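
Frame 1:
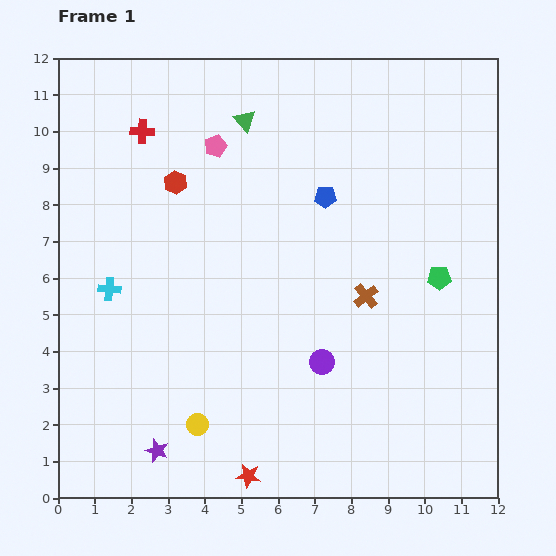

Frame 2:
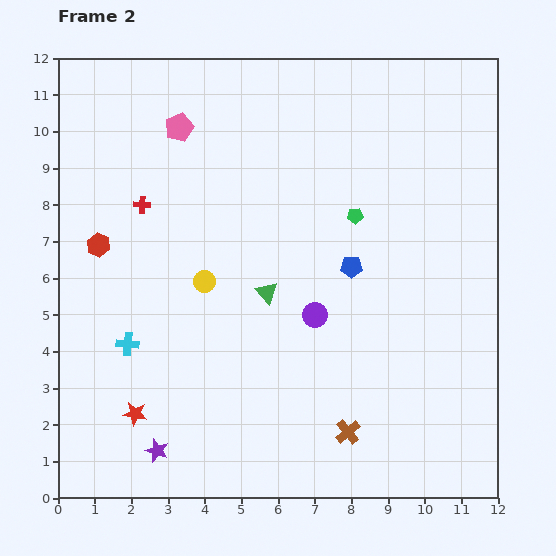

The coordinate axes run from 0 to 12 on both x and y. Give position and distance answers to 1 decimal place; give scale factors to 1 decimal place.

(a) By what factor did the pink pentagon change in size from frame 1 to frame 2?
1.3×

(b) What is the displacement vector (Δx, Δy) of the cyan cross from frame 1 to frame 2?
(0.5, -1.5)

The cyan cross was at (1.4, 5.7) in frame 1 and (1.9, 4.2) in frame 2.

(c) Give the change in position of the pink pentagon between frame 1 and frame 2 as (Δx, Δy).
(-1.0, 0.5)

The pink pentagon was at (4.3, 9.6) in frame 1 and (3.3, 10.1) in frame 2.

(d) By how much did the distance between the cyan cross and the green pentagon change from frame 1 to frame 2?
-1.9

Distance in frame 1: 9.0. Distance in frame 2: 7.1.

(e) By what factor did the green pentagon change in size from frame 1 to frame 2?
0.6×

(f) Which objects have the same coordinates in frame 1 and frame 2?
the purple star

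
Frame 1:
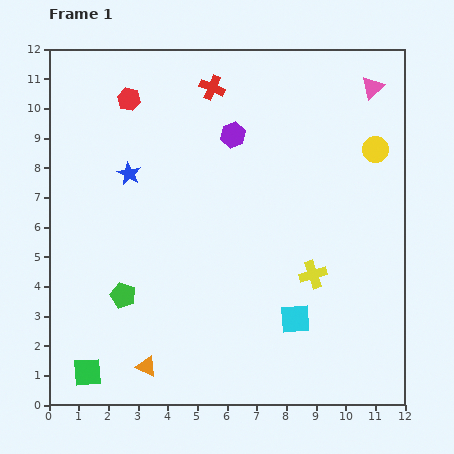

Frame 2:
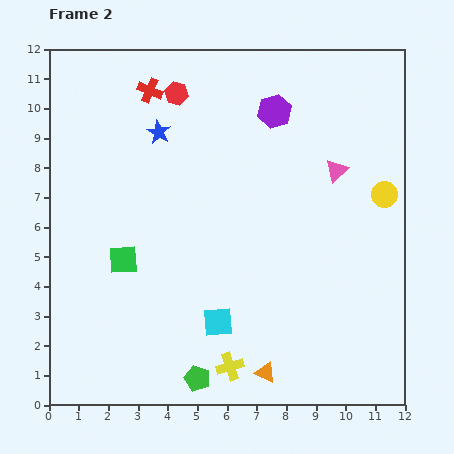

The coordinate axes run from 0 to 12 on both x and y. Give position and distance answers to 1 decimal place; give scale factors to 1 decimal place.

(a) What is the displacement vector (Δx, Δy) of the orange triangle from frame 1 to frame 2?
(4.0, -0.2)

The orange triangle was at (3.3, 1.3) in frame 1 and (7.3, 1.1) in frame 2.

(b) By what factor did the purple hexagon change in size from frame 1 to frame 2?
1.3×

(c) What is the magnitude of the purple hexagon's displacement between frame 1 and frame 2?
1.6

The purple hexagon moved from (6.2, 9.1) to (7.6, 9.9), a distance of √(1.4² + 0.8²) ≈ 1.6.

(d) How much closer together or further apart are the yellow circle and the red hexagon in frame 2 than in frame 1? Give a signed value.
-0.7

Distance in frame 1: 8.5. Distance in frame 2: 7.8.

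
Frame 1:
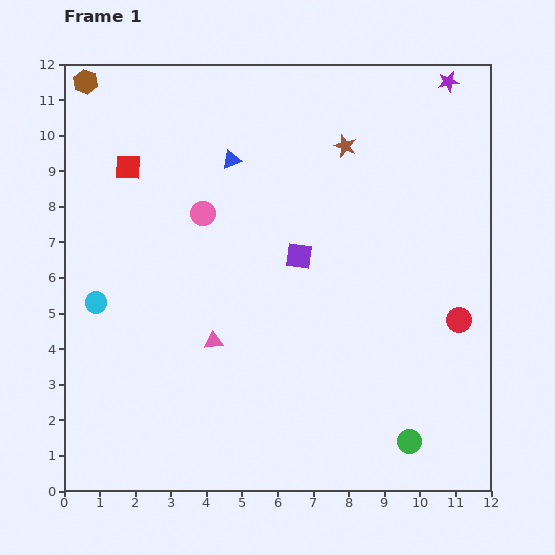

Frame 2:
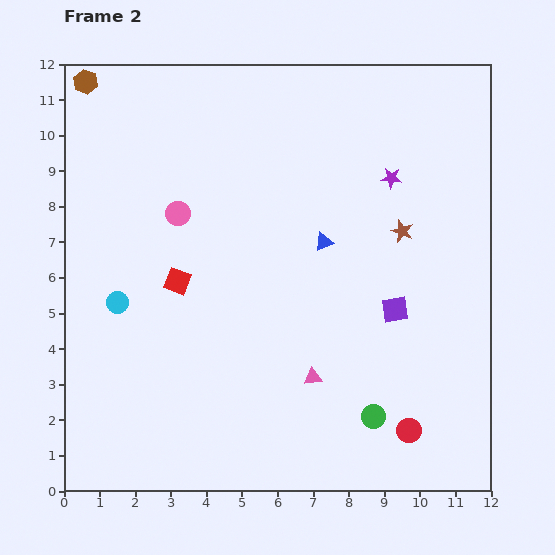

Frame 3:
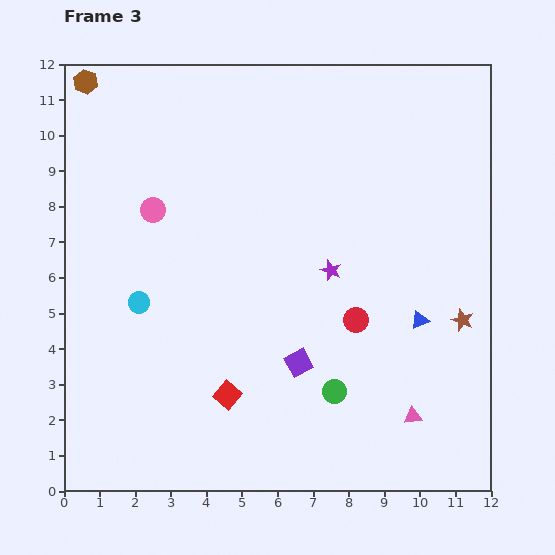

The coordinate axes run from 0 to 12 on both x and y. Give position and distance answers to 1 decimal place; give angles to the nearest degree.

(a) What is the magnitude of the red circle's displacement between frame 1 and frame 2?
3.4

The red circle moved from (11.1, 4.8) to (9.7, 1.7), a distance of √(1.4² + 3.1²) ≈ 3.4.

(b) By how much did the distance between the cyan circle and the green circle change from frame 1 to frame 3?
-3.6

Distance in frame 1: 9.6. Distance in frame 3: 6.0.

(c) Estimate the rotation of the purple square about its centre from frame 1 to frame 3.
37° counter-clockwise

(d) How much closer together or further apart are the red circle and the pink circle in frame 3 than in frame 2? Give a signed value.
-2.4

Distance in frame 2: 8.9. Distance in frame 3: 6.5.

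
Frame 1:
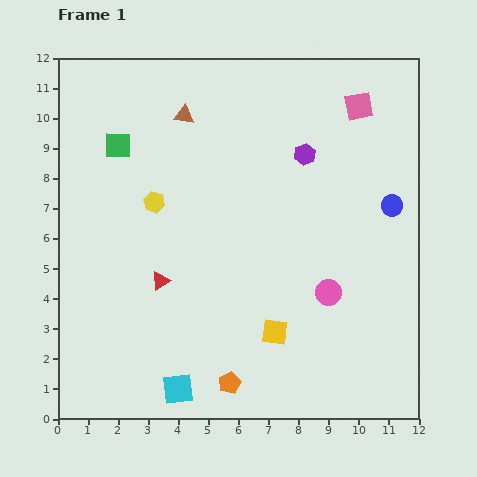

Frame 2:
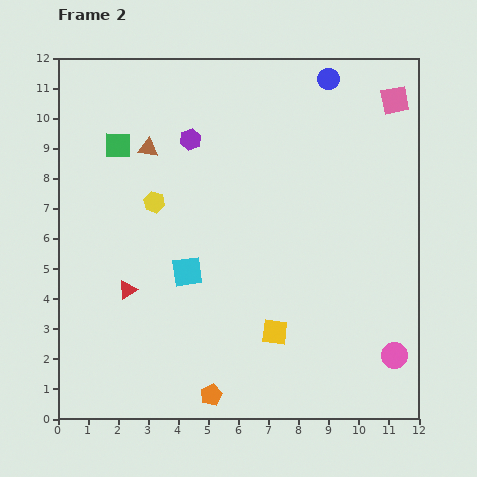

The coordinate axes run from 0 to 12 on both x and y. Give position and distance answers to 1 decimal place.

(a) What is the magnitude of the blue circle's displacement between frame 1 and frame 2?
4.7

The blue circle moved from (11.1, 7.1) to (9.0, 11.3), a distance of √(2.1² + 4.2²) ≈ 4.7.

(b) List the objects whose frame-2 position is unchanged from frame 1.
the yellow hexagon, the yellow square, the green square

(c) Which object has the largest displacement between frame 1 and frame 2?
the blue circle

(moved 4.7; next 3.9)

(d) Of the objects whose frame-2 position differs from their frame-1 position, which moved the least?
the orange pentagon

(moved 0.7)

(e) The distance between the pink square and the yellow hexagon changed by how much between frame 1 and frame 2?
+1.2

Distance in frame 1: 7.5. Distance in frame 2: 8.7.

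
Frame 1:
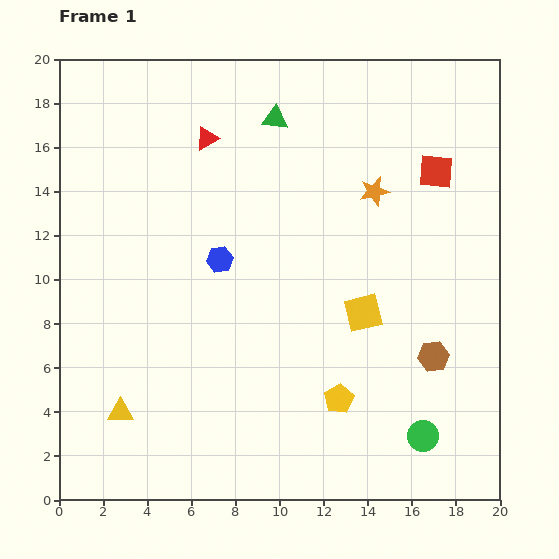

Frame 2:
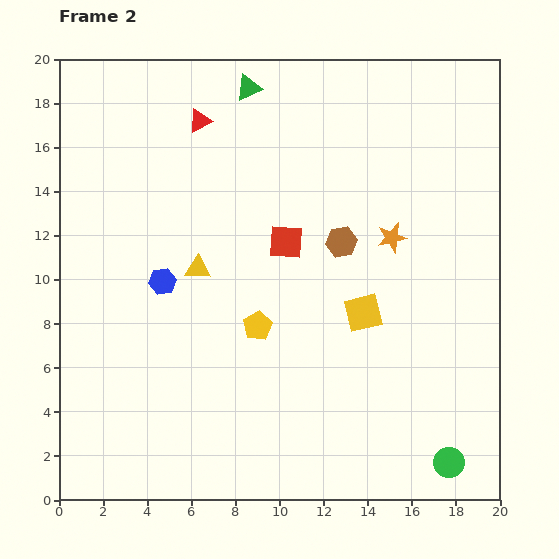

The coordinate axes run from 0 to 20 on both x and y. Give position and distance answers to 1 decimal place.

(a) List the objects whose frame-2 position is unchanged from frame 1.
the yellow square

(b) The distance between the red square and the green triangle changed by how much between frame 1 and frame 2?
-0.5

Distance in frame 1: 7.7. Distance in frame 2: 7.2.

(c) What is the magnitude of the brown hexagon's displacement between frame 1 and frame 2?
6.7

The brown hexagon moved from (17.0, 6.5) to (12.8, 11.7), a distance of √(4.2² + 5.2²) ≈ 6.7.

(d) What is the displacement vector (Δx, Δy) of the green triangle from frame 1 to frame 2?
(-1.2, 1.4)

The green triangle was at (9.8, 17.3) in frame 1 and (8.6, 18.7) in frame 2.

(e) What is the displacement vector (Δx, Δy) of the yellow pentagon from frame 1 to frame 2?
(-3.7, 3.3)

The yellow pentagon was at (12.7, 4.6) in frame 1 and (9.0, 7.9) in frame 2.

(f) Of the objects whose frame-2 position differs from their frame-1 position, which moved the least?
the red triangle

(moved 0.9)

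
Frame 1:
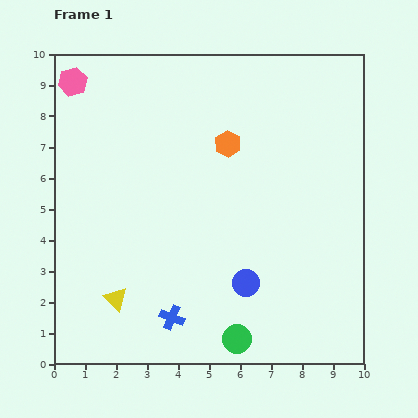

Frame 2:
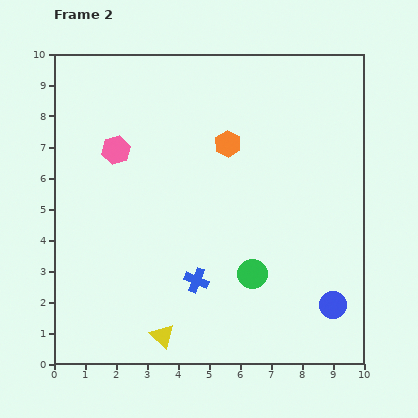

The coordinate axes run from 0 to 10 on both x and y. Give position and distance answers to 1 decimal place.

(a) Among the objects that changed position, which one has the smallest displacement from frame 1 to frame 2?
the blue cross

(moved 1.4)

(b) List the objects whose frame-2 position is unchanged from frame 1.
the orange hexagon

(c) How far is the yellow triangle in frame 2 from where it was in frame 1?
1.9

The yellow triangle moved from (2.0, 2.1) to (3.5, 0.9), a distance of √(1.5² + 1.2²) ≈ 1.9.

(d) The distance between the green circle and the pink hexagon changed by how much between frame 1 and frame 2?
-3.9

Distance in frame 1: 9.8. Distance in frame 2: 5.9.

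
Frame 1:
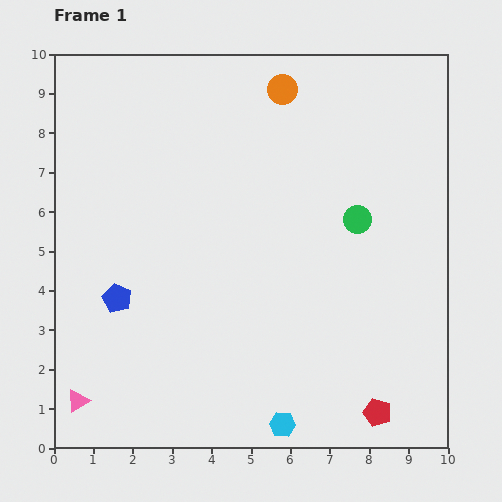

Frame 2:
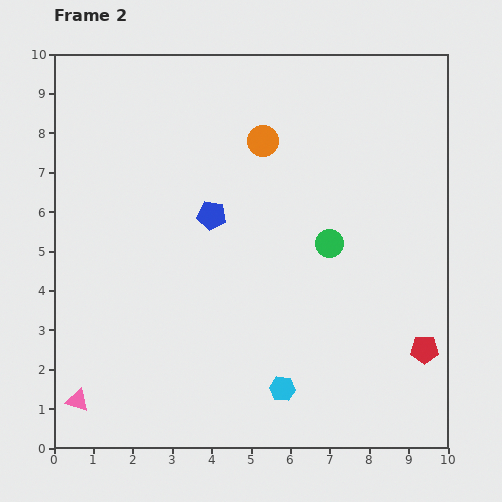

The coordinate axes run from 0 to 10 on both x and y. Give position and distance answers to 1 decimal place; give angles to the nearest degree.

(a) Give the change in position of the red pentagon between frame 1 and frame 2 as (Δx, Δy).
(1.2, 1.6)

The red pentagon was at (8.2, 0.9) in frame 1 and (9.4, 2.5) in frame 2.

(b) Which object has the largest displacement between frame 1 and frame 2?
the blue pentagon

(moved 3.2; next 2.0)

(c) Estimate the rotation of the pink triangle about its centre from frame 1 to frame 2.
47° clockwise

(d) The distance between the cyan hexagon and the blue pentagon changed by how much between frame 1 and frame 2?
-0.5

Distance in frame 1: 5.3. Distance in frame 2: 4.8.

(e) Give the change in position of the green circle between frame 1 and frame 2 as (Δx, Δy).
(-0.7, -0.6)

The green circle was at (7.7, 5.8) in frame 1 and (7.0, 5.2) in frame 2.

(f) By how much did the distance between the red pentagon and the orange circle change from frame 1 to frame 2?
-1.8

Distance in frame 1: 8.5. Distance in frame 2: 6.7.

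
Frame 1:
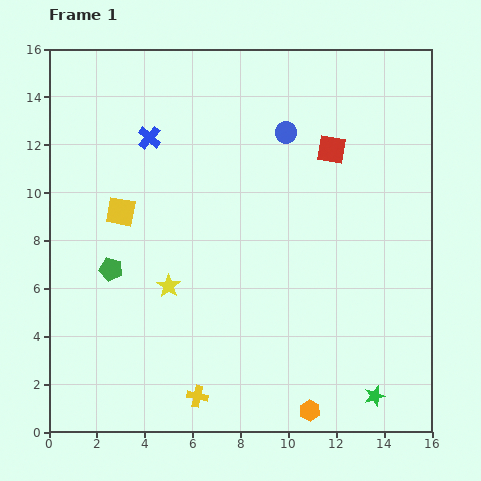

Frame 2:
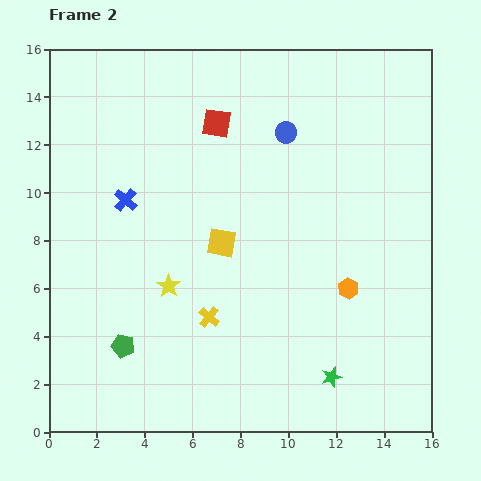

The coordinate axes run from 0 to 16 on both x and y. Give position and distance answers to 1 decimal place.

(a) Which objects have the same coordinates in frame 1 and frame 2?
the yellow star, the blue circle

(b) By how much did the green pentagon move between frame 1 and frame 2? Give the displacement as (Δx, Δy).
(0.5, -3.2)

The green pentagon was at (2.6, 6.8) in frame 1 and (3.1, 3.6) in frame 2.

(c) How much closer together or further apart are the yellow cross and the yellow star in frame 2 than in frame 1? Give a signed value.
-2.7

Distance in frame 1: 4.8. Distance in frame 2: 2.1.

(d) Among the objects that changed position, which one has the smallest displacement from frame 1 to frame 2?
the green star

(moved 2.0)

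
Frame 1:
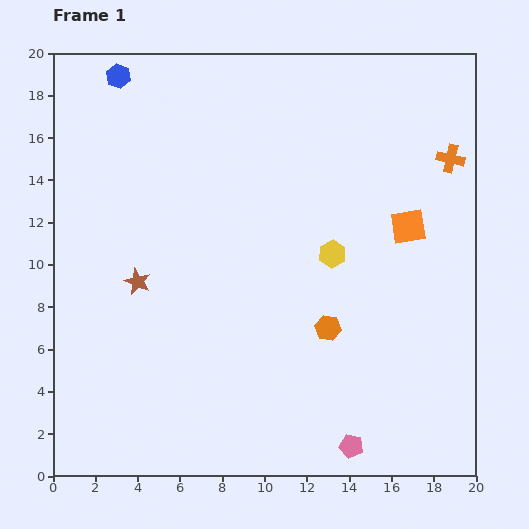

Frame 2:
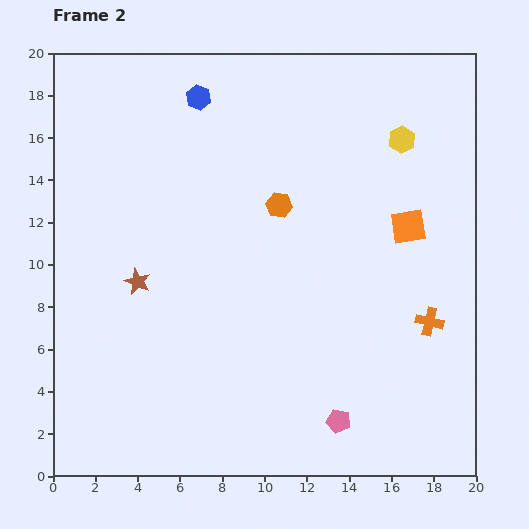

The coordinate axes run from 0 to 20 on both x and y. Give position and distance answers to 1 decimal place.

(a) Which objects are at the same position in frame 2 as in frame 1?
the orange square, the brown star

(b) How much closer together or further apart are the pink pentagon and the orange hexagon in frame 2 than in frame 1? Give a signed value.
+4.9

Distance in frame 1: 5.7. Distance in frame 2: 10.6.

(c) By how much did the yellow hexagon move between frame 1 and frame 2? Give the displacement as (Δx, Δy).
(3.3, 5.4)

The yellow hexagon was at (13.2, 10.5) in frame 1 and (16.5, 15.9) in frame 2.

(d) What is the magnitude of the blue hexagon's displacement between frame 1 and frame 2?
3.9

The blue hexagon moved from (3.1, 18.9) to (6.9, 17.9), a distance of √(3.8² + 1.0²) ≈ 3.9.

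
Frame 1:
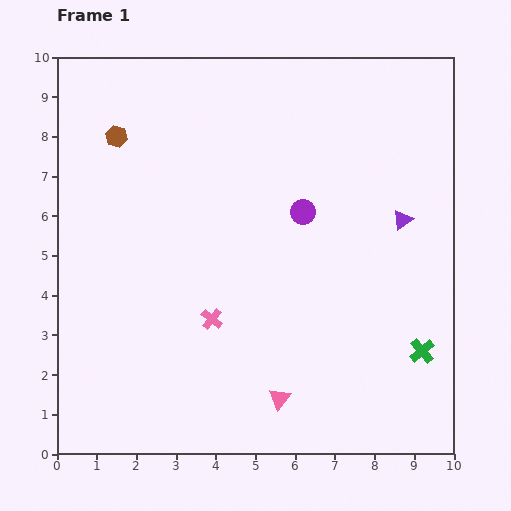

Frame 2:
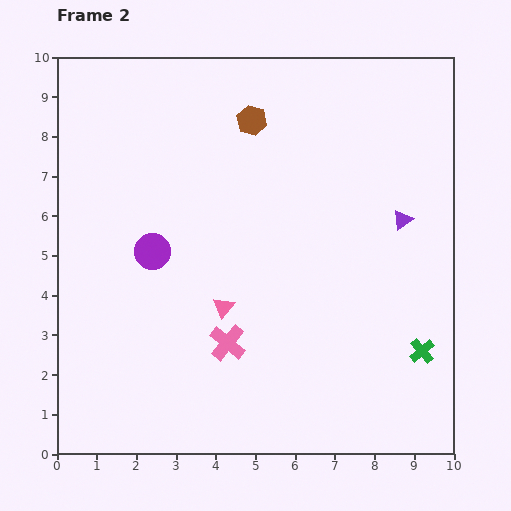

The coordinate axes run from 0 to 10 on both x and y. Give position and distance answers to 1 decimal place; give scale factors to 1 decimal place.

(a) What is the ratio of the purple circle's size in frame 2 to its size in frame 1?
1.5×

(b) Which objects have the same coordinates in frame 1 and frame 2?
the purple triangle, the green cross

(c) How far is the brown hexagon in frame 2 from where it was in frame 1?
3.4

The brown hexagon moved from (1.5, 8.0) to (4.9, 8.4), a distance of √(3.4² + 0.4²) ≈ 3.4.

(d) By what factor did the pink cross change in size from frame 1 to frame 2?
1.7×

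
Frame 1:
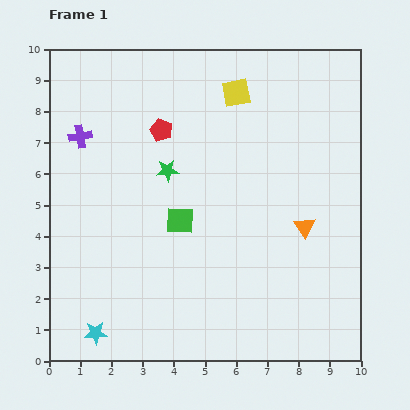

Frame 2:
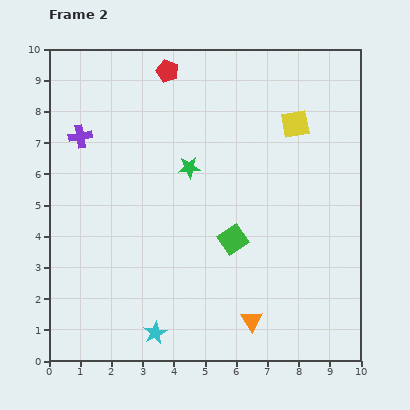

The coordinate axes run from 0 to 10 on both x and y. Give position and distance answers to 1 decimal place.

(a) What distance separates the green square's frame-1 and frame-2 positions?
1.8

The green square moved from (4.2, 4.5) to (5.9, 3.9), a distance of √(1.7² + 0.6²) ≈ 1.8.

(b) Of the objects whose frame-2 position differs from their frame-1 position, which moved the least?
the green star

(moved 0.7)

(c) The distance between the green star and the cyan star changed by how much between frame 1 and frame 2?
-0.3

Distance in frame 1: 5.7. Distance in frame 2: 5.4.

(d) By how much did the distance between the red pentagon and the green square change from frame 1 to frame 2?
+2.8

Distance in frame 1: 3.0. Distance in frame 2: 5.8.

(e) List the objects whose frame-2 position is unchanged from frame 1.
the purple cross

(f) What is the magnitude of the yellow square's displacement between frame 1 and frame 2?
2.1

The yellow square moved from (6.0, 8.6) to (7.9, 7.6), a distance of √(1.9² + 1.0²) ≈ 2.1.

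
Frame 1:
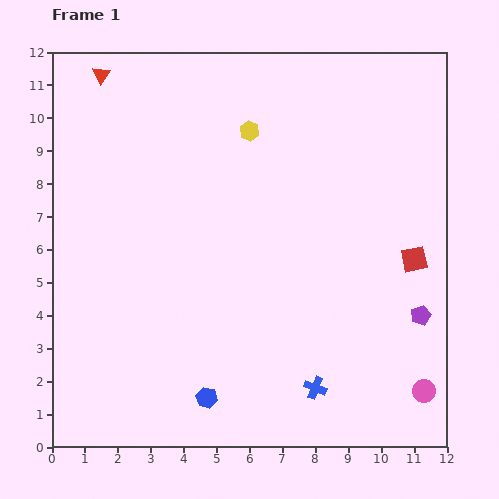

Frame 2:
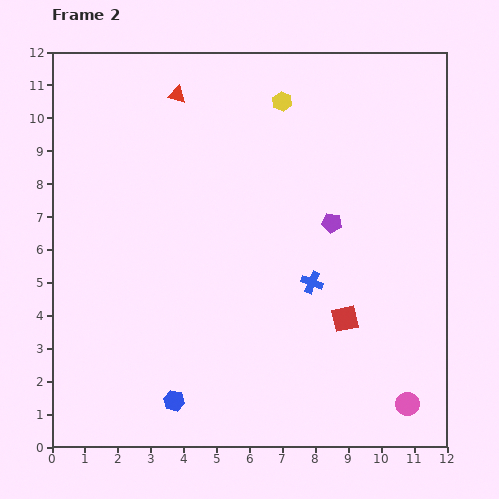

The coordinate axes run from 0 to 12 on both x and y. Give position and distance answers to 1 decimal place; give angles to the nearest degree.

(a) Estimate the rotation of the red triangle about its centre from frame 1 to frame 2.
52° counter-clockwise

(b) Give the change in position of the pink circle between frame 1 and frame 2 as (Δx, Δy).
(-0.5, -0.4)

The pink circle was at (11.3, 1.7) in frame 1 and (10.8, 1.3) in frame 2.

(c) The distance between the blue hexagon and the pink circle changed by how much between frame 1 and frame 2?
+0.5

Distance in frame 1: 6.6. Distance in frame 2: 7.1.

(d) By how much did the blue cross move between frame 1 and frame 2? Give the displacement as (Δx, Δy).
(-0.1, 3.2)

The blue cross was at (8.0, 1.8) in frame 1 and (7.9, 5.0) in frame 2.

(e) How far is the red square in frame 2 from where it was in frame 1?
2.8

The red square moved from (11.0, 5.7) to (8.9, 3.9), a distance of √(2.1² + 1.8²) ≈ 2.8.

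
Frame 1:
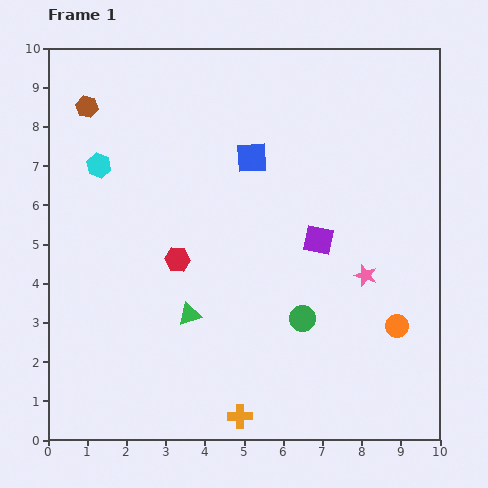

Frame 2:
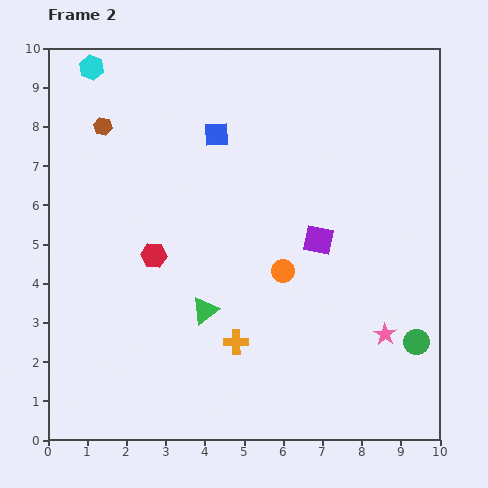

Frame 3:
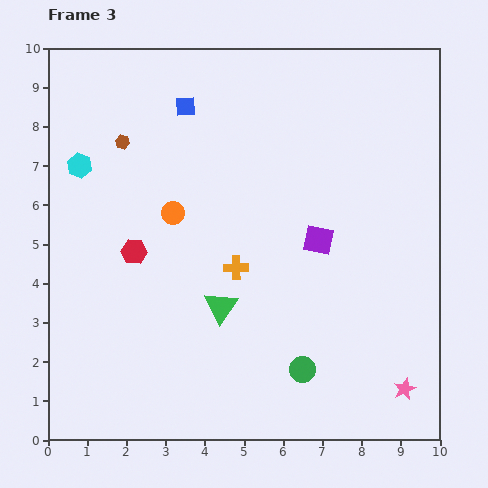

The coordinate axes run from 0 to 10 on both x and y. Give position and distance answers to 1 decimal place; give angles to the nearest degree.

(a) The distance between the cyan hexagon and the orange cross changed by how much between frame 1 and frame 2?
+0.6

Distance in frame 1: 7.3. Distance in frame 2: 7.9.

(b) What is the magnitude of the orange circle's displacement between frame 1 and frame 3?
6.4

The orange circle moved from (8.9, 2.9) to (3.2, 5.8), a distance of √(5.7² + 2.9²) ≈ 6.4.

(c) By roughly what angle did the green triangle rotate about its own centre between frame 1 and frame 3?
38° counter-clockwise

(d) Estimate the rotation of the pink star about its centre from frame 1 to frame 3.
30° clockwise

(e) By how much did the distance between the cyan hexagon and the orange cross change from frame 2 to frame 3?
-3.1

Distance in frame 2: 7.9. Distance in frame 3: 4.8.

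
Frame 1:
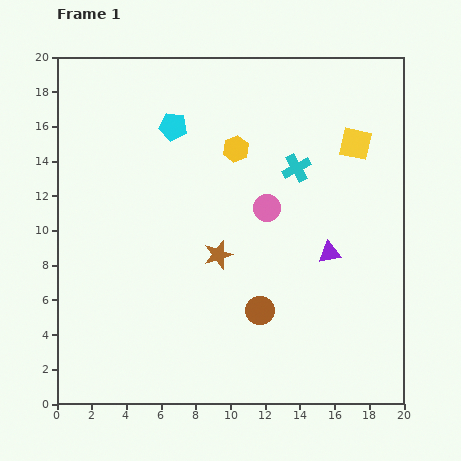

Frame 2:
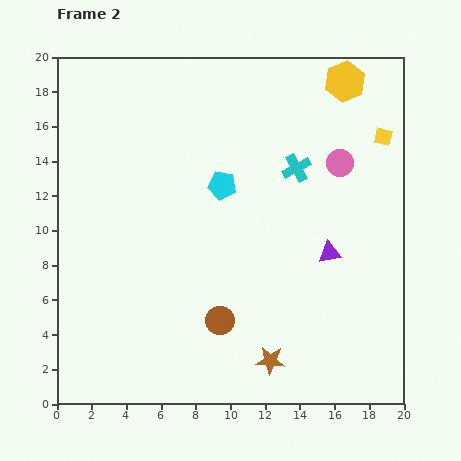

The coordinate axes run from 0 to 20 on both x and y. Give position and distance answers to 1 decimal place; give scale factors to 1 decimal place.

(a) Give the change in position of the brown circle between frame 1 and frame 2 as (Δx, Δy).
(-2.3, -0.6)

The brown circle was at (11.7, 5.4) in frame 1 and (9.4, 4.8) in frame 2.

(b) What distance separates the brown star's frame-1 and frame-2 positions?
6.8

The brown star moved from (9.3, 8.6) to (12.3, 2.5), a distance of √(3.0² + 6.1²) ≈ 6.8.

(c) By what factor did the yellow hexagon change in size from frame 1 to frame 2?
1.6×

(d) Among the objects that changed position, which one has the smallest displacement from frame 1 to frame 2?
the yellow square

(moved 1.6)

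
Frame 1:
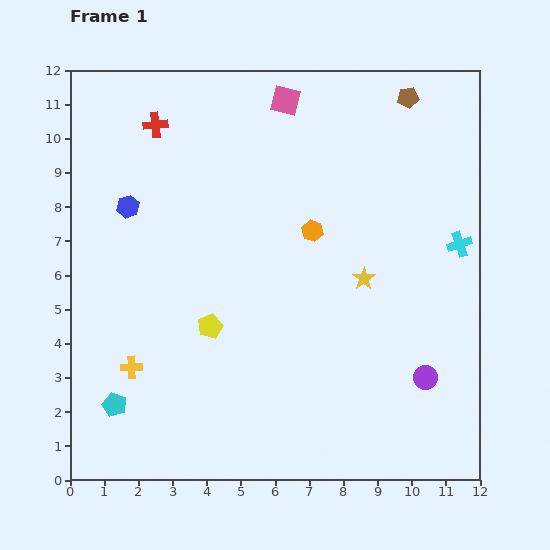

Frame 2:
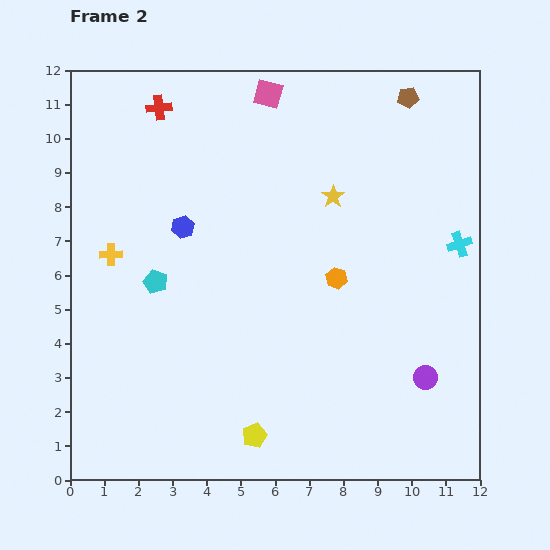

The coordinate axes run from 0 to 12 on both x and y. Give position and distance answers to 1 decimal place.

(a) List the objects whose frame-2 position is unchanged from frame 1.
the brown pentagon, the cyan cross, the purple circle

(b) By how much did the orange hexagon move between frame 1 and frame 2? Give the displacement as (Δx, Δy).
(0.7, -1.4)

The orange hexagon was at (7.1, 7.3) in frame 1 and (7.8, 5.9) in frame 2.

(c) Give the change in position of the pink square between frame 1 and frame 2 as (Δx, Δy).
(-0.5, 0.2)

The pink square was at (6.3, 11.1) in frame 1 and (5.8, 11.3) in frame 2.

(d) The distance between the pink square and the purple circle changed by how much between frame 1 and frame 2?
+0.4

Distance in frame 1: 9.1. Distance in frame 2: 9.5.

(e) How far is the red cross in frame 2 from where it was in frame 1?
0.5

The red cross moved from (2.5, 10.4) to (2.6, 10.9), a distance of √(0.1² + 0.5²) ≈ 0.5.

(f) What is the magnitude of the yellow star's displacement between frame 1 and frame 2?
2.6

The yellow star moved from (8.6, 5.9) to (7.7, 8.3), a distance of √(0.9² + 2.4²) ≈ 2.6.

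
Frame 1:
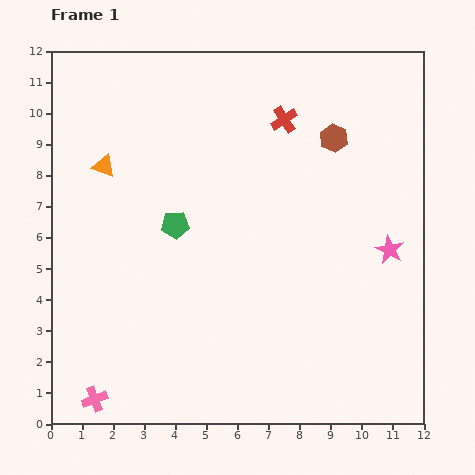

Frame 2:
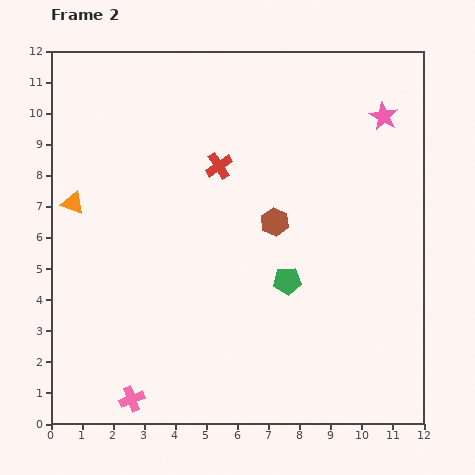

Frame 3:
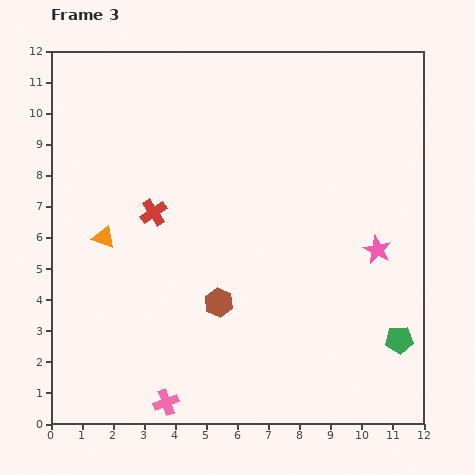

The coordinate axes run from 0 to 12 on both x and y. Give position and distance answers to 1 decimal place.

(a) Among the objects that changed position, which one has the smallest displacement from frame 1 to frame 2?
the pink cross

(moved 1.2)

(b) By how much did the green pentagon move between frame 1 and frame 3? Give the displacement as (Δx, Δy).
(7.2, -3.7)

The green pentagon was at (4.0, 6.4) in frame 1 and (11.2, 2.7) in frame 3.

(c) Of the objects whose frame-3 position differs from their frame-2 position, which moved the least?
the pink cross

(moved 1.1)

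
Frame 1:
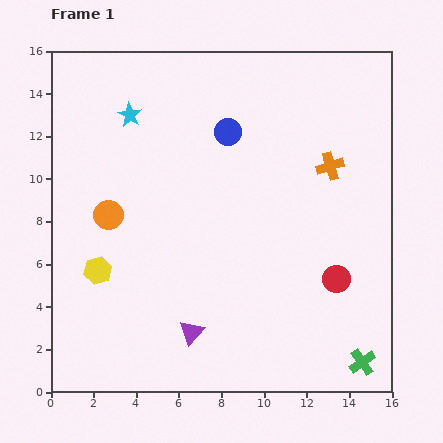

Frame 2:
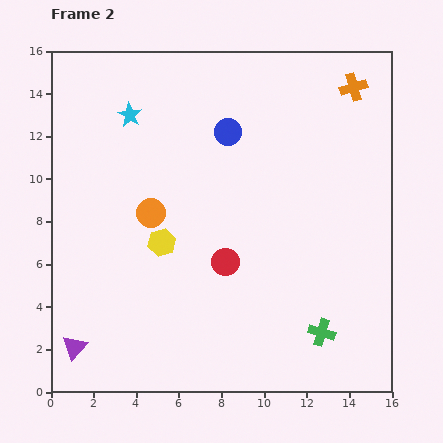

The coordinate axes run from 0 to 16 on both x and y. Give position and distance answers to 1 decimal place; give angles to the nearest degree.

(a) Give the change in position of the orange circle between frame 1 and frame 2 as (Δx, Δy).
(2.0, 0.1)

The orange circle was at (2.7, 8.3) in frame 1 and (4.7, 8.4) in frame 2.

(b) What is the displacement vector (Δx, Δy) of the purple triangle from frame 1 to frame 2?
(-5.5, -0.7)

The purple triangle was at (6.6, 2.8) in frame 1 and (1.1, 2.1) in frame 2.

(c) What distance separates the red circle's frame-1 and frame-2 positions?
5.3

The red circle moved from (13.4, 5.3) to (8.2, 6.1), a distance of √(5.2² + 0.8²) ≈ 5.3.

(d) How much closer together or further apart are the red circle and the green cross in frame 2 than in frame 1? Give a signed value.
+1.5

Distance in frame 1: 4.1. Distance in frame 2: 5.6.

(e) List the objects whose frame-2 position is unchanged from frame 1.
the cyan star, the blue circle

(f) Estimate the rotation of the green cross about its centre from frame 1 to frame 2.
39° counter-clockwise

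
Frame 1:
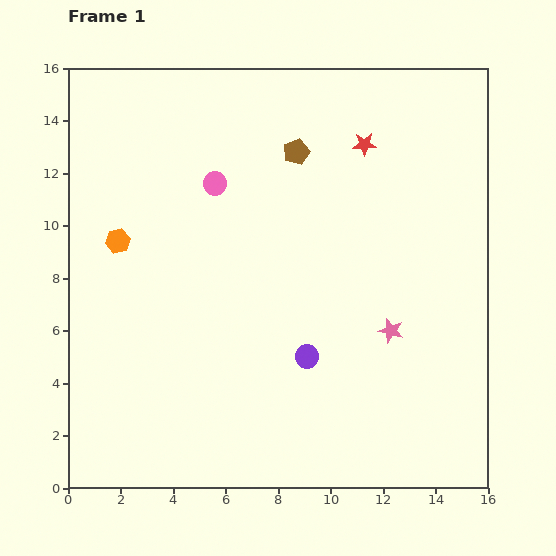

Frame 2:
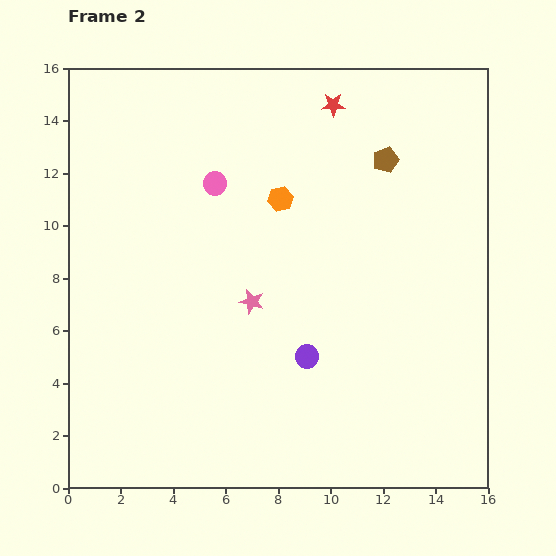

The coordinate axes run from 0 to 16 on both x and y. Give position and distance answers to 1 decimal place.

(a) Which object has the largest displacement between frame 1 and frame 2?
the orange hexagon

(moved 6.4; next 5.4)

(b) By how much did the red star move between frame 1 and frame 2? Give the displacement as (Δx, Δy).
(-1.2, 1.5)

The red star was at (11.3, 13.1) in frame 1 and (10.1, 14.6) in frame 2.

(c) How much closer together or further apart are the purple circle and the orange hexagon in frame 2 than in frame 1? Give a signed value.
-2.3

Distance in frame 1: 8.4. Distance in frame 2: 6.1.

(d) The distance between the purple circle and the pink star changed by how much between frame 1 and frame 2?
-0.4

Distance in frame 1: 3.4. Distance in frame 2: 3.0.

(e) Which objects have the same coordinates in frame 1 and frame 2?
the pink circle, the purple circle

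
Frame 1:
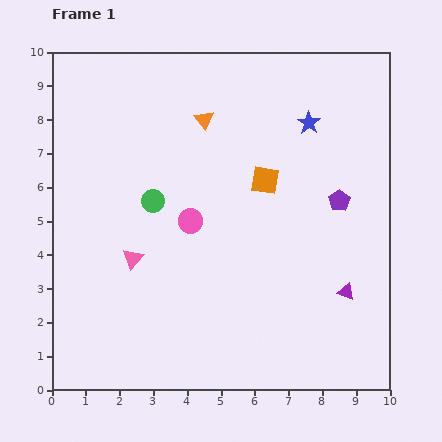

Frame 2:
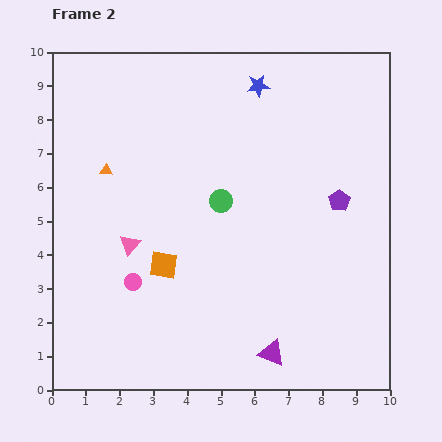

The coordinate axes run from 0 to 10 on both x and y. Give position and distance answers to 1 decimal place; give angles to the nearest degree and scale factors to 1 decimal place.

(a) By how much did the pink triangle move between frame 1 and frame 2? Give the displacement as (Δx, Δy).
(-0.1, 0.4)

The pink triangle was at (2.4, 3.9) in frame 1 and (2.3, 4.3) in frame 2.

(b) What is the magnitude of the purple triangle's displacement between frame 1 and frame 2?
2.8

The purple triangle moved from (8.7, 2.9) to (6.5, 1.1), a distance of √(2.2² + 1.8²) ≈ 2.8.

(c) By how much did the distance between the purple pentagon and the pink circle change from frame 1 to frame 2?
+2.2

Distance in frame 1: 4.4. Distance in frame 2: 6.6.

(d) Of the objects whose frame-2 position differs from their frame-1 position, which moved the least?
the pink triangle

(moved 0.4)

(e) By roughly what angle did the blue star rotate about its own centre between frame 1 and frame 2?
30° clockwise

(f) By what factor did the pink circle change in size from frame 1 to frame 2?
0.7×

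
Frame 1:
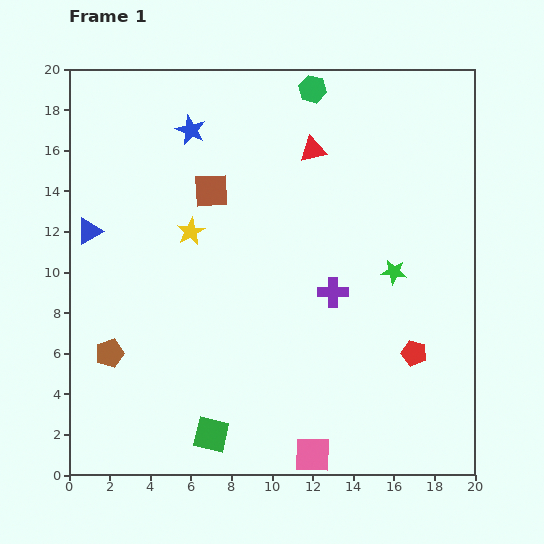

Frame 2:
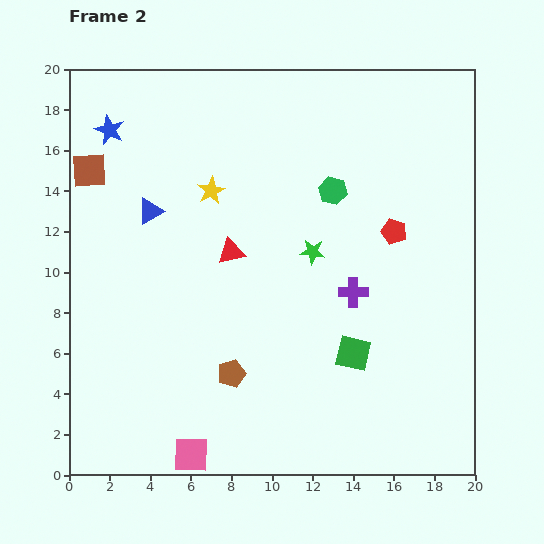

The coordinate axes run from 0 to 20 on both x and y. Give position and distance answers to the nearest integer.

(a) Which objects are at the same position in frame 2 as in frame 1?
none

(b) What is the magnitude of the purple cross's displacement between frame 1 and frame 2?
1

The purple cross moved from (13, 9) to (14, 9), a distance of √(1² + 0²) ≈ 1.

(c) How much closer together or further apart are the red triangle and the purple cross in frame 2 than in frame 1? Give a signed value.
-1

Distance in frame 1: 7. Distance in frame 2: 6.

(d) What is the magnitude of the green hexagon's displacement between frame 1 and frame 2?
5

The green hexagon moved from (12, 19) to (13, 14), a distance of √(1² + 5²) ≈ 5.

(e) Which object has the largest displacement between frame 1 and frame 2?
the green square

(moved 8; next 6)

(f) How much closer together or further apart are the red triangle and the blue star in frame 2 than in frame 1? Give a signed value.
+2

Distance in frame 1: 6. Distance in frame 2: 8.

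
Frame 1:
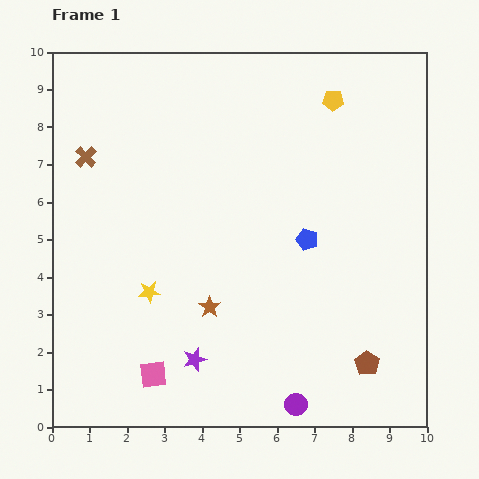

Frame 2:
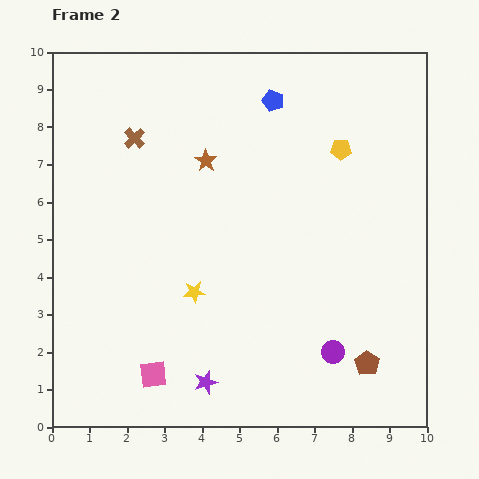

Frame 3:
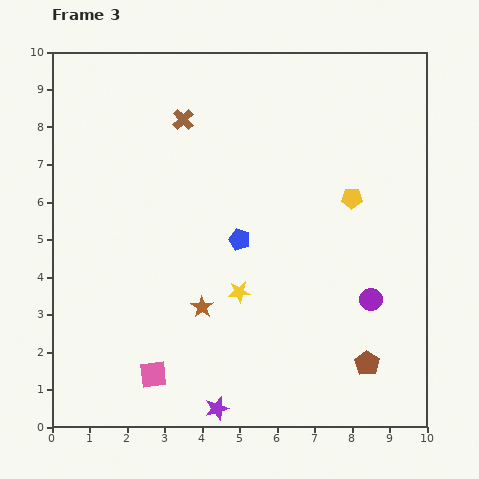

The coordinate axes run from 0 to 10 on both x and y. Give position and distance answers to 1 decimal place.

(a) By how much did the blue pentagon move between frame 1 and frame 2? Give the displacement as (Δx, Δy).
(-0.9, 3.7)

The blue pentagon was at (6.8, 5.0) in frame 1 and (5.9, 8.7) in frame 2.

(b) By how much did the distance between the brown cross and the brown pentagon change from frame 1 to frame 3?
-1.2

Distance in frame 1: 9.3. Distance in frame 3: 8.1.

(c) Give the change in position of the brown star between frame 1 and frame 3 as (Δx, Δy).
(-0.2, 0.0)

The brown star was at (4.2, 3.2) in frame 1 and (4.0, 3.2) in frame 3.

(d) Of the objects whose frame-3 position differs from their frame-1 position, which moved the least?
the brown star

(moved 0.2)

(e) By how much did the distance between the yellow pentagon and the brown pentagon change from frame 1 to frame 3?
-2.7

Distance in frame 1: 7.1. Distance in frame 3: 4.4.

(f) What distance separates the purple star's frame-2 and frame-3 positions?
0.8

The purple star moved from (4.1, 1.2) to (4.4, 0.5), a distance of √(0.3² + 0.7²) ≈ 0.8.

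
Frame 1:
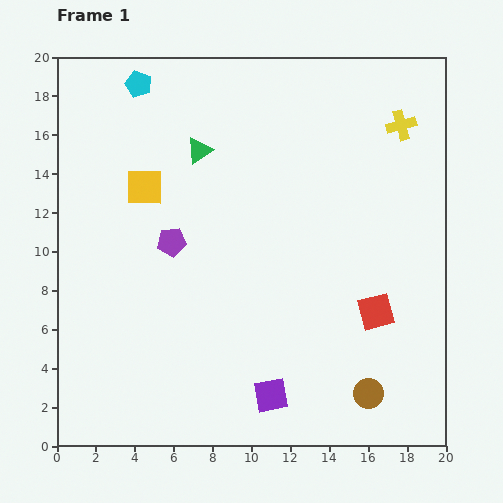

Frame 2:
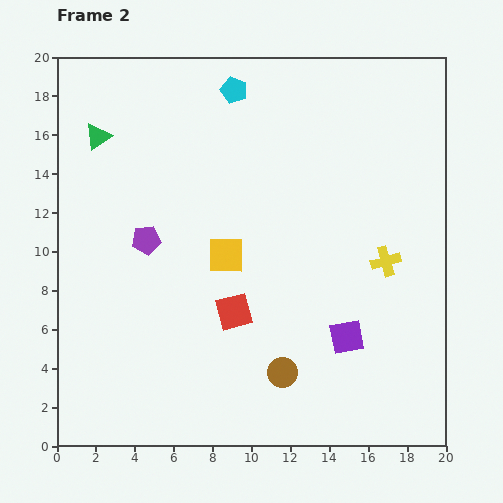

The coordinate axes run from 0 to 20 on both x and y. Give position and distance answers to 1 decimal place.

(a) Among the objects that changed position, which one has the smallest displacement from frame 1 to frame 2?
the purple pentagon

(moved 1.3)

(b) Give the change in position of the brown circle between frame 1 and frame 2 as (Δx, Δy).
(-4.4, 1.1)

The brown circle was at (16.0, 2.7) in frame 1 and (11.6, 3.8) in frame 2.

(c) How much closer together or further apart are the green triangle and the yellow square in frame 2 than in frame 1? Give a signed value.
+5.6

Distance in frame 1: 3.4. Distance in frame 2: 9.0.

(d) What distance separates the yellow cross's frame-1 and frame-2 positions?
7.0

The yellow cross moved from (17.7, 16.5) to (16.9, 9.5), a distance of √(0.8² + 7.0²) ≈ 7.0.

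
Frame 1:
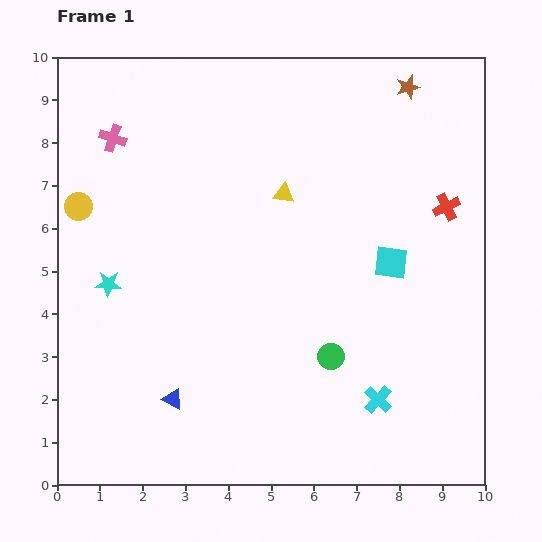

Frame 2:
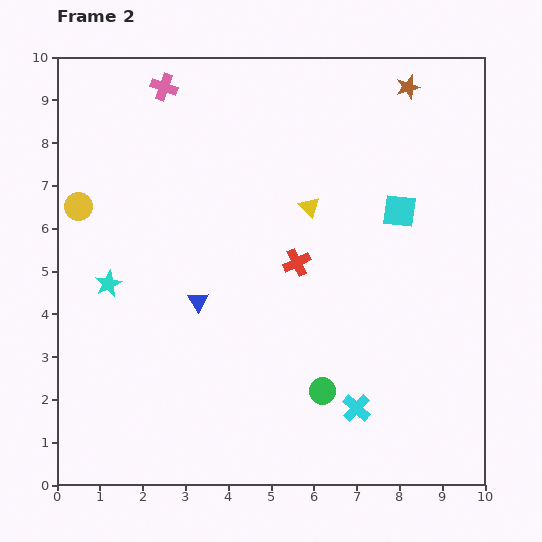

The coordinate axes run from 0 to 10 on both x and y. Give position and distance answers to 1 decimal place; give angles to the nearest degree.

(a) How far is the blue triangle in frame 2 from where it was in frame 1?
2.4

The blue triangle moved from (2.7, 2.0) to (3.3, 4.3), a distance of √(0.6² + 2.3²) ≈ 2.4.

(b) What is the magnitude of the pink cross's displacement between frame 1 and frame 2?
1.7

The pink cross moved from (1.3, 8.1) to (2.5, 9.3), a distance of √(1.2² + 1.2²) ≈ 1.7.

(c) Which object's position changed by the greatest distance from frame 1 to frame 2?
the red cross

(moved 3.7; next 2.4)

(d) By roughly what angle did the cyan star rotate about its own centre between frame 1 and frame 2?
29° counter-clockwise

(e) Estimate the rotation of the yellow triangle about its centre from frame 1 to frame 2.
38° clockwise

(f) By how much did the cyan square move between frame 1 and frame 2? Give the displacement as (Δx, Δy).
(0.2, 1.2)

The cyan square was at (7.8, 5.2) in frame 1 and (8.0, 6.4) in frame 2.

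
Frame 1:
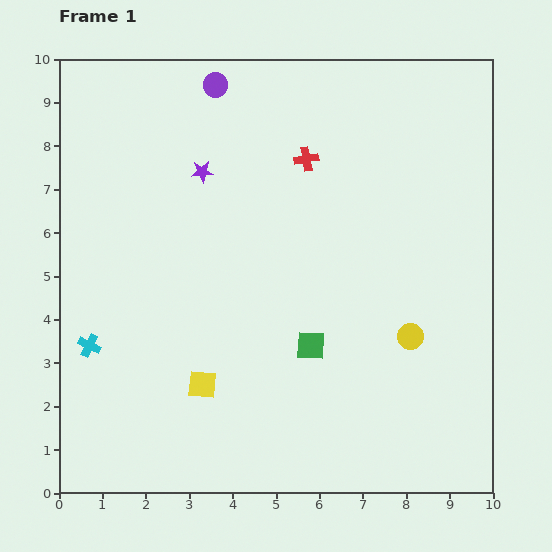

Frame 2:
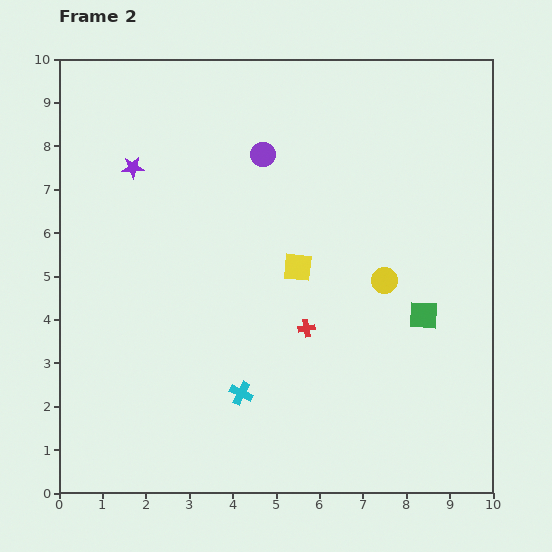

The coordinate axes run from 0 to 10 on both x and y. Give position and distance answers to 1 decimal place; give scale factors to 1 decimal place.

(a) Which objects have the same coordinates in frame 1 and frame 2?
none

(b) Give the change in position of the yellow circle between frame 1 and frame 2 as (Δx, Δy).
(-0.6, 1.3)

The yellow circle was at (8.1, 3.6) in frame 1 and (7.5, 4.9) in frame 2.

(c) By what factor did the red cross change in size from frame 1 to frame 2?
0.7×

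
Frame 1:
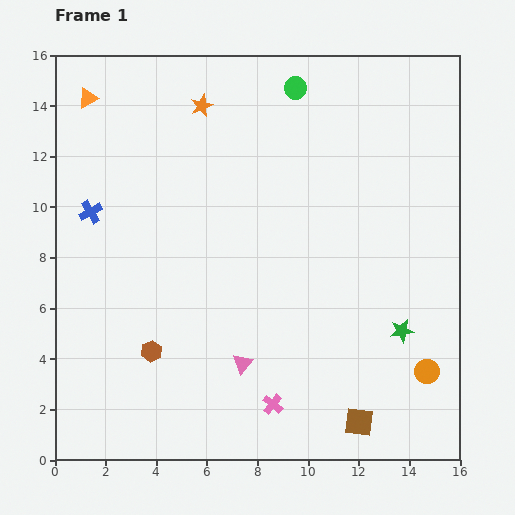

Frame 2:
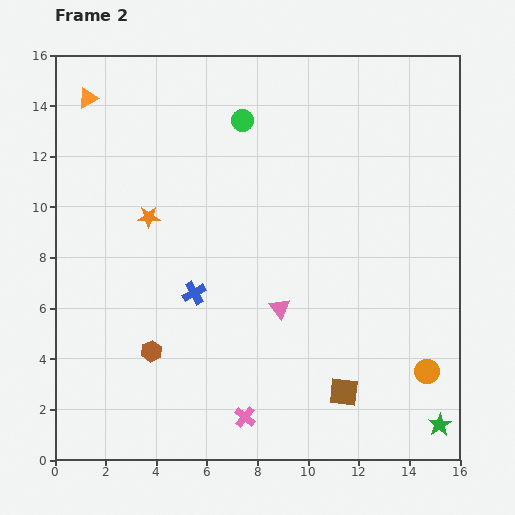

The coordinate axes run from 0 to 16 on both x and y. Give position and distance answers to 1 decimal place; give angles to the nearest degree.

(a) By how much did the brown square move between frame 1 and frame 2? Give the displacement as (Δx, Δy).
(-0.6, 1.2)

The brown square was at (12.0, 1.5) in frame 1 and (11.4, 2.7) in frame 2.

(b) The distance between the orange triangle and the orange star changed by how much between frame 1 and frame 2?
+0.8

Distance in frame 1: 4.5. Distance in frame 2: 5.3.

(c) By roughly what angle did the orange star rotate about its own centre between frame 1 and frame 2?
24° clockwise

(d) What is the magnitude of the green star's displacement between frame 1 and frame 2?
4.0

The green star moved from (13.7, 5.1) to (15.2, 1.4), a distance of √(1.5² + 3.7²) ≈ 4.0.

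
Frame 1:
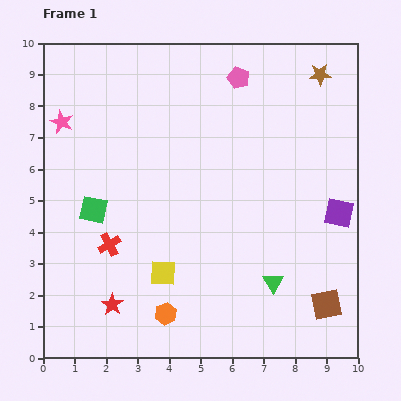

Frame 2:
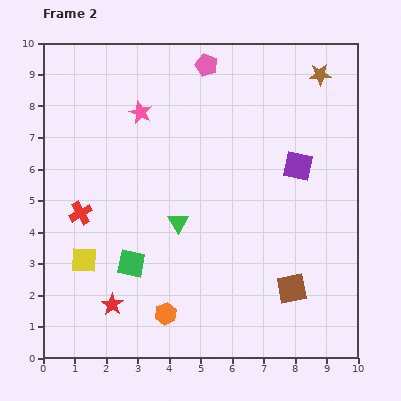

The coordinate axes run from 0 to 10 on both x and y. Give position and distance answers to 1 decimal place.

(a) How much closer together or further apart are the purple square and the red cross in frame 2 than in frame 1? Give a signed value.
-0.3

Distance in frame 1: 7.4. Distance in frame 2: 7.1.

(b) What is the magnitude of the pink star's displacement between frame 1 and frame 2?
2.5

The pink star moved from (0.6, 7.5) to (3.1, 7.8), a distance of √(2.5² + 0.3²) ≈ 2.5.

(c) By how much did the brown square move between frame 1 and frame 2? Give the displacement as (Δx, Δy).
(-1.1, 0.5)

The brown square was at (9.0, 1.7) in frame 1 and (7.9, 2.2) in frame 2.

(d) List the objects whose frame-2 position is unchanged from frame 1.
the red star, the brown star, the orange hexagon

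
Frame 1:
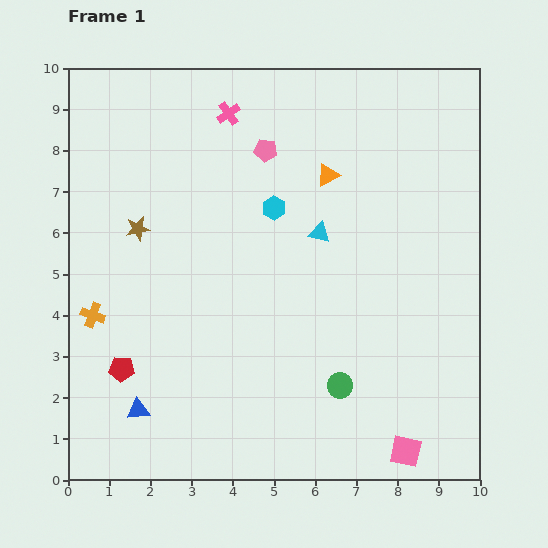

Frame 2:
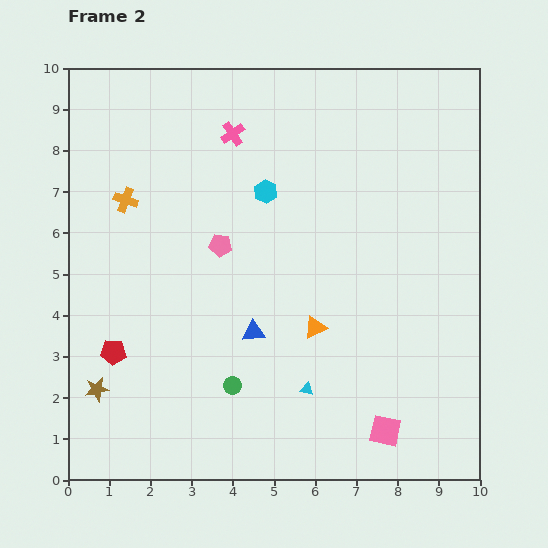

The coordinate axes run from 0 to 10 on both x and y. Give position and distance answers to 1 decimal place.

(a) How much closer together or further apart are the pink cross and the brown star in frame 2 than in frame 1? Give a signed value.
+3.4

Distance in frame 1: 3.6. Distance in frame 2: 7.0.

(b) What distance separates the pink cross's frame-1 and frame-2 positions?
0.5

The pink cross moved from (3.9, 8.9) to (4.0, 8.4), a distance of √(0.1² + 0.5²) ≈ 0.5.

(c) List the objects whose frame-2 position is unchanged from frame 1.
none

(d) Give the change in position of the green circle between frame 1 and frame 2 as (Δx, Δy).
(-2.6, 0.0)

The green circle was at (6.6, 2.3) in frame 1 and (4.0, 2.3) in frame 2.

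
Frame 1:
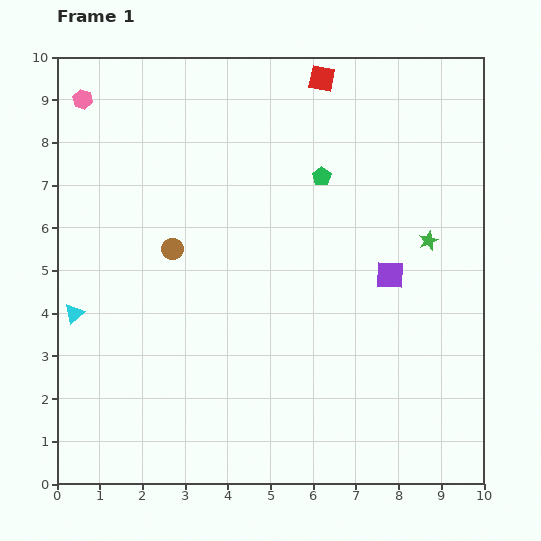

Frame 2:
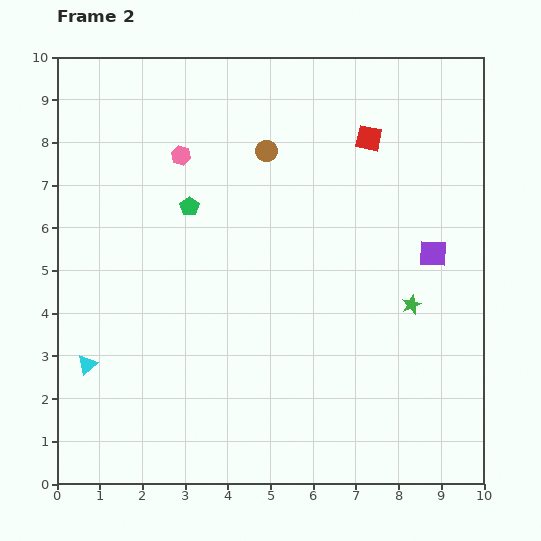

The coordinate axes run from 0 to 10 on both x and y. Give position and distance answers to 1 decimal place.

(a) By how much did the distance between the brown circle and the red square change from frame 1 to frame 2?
-2.9

Distance in frame 1: 5.3. Distance in frame 2: 2.4.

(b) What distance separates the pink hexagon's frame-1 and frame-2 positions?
2.6

The pink hexagon moved from (0.6, 9.0) to (2.9, 7.7), a distance of √(2.3² + 1.3²) ≈ 2.6.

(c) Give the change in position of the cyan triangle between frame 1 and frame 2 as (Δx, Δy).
(0.3, -1.2)

The cyan triangle was at (0.4, 4.0) in frame 1 and (0.7, 2.8) in frame 2.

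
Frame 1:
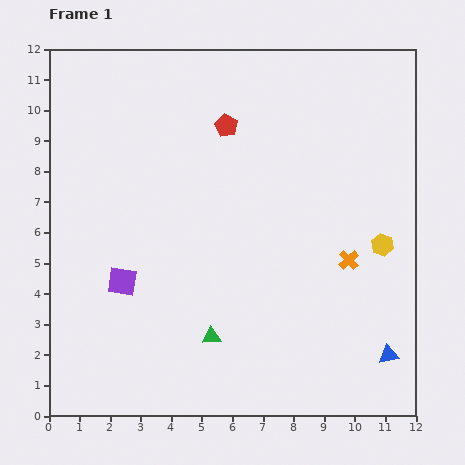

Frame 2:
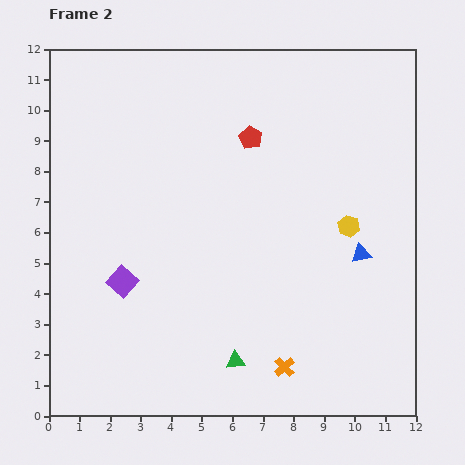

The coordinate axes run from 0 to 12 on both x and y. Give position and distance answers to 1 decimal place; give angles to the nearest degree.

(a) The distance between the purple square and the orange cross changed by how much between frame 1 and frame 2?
-1.4

Distance in frame 1: 7.4. Distance in frame 2: 6.0.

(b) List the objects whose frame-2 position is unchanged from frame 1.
the purple square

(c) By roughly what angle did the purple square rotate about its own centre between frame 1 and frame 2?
33° clockwise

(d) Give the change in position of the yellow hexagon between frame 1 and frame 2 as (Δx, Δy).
(-1.1, 0.6)

The yellow hexagon was at (10.9, 5.6) in frame 1 and (9.8, 6.2) in frame 2.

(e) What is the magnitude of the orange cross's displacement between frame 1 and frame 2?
4.1

The orange cross moved from (9.8, 5.1) to (7.7, 1.6), a distance of √(2.1² + 3.5²) ≈ 4.1.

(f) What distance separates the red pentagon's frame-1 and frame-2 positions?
0.9

The red pentagon moved from (5.8, 9.5) to (6.6, 9.1), a distance of √(0.8² + 0.4²) ≈ 0.9.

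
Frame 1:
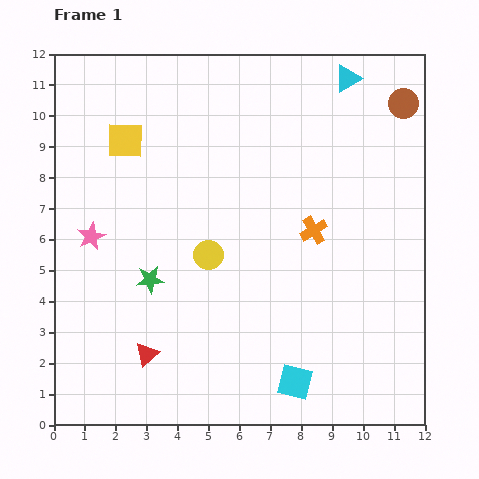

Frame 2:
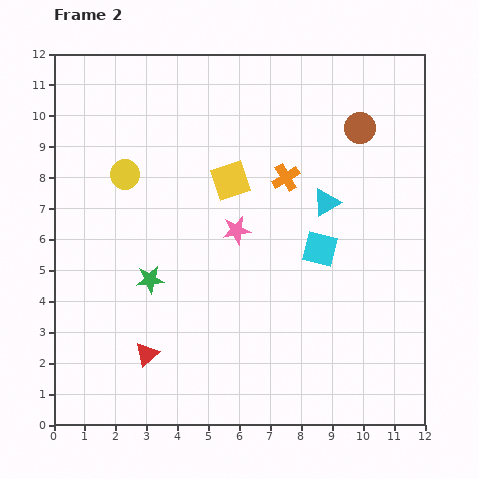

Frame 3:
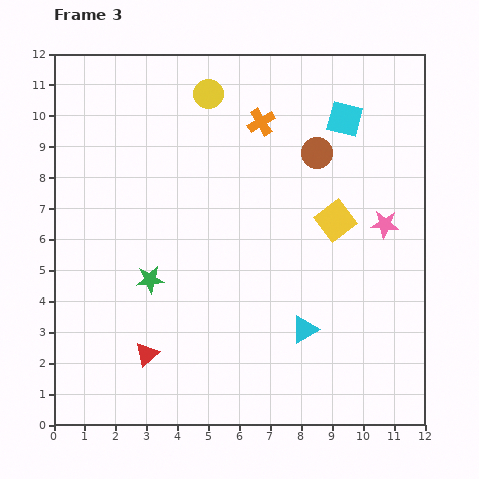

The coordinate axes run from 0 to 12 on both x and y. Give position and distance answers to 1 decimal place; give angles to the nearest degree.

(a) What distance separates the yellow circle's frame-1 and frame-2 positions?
3.7

The yellow circle moved from (5.0, 5.5) to (2.3, 8.1), a distance of √(2.7² + 2.6²) ≈ 3.7.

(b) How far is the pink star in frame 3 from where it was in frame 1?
9.5

The pink star moved from (1.2, 6.1) to (10.7, 6.5), a distance of √(9.5² + 0.4²) ≈ 9.5.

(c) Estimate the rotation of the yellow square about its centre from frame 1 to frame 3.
38° counter-clockwise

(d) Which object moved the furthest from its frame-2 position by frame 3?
the pink star

(moved 4.8; next 4.3)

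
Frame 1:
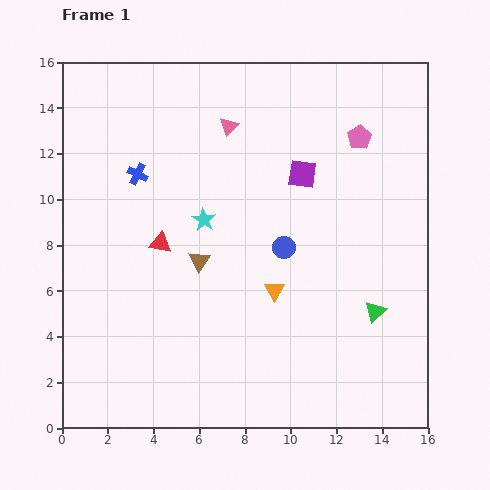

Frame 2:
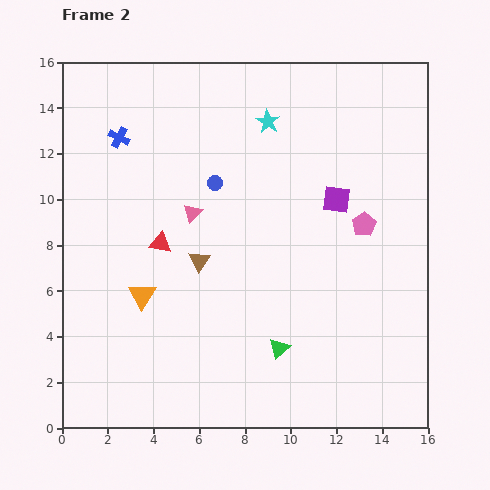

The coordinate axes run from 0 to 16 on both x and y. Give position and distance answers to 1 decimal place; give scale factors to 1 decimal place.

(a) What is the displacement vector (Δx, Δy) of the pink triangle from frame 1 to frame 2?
(-1.6, -3.8)

The pink triangle was at (7.3, 13.2) in frame 1 and (5.7, 9.4) in frame 2.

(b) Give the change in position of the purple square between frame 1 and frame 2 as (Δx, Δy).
(1.5, -1.1)

The purple square was at (10.5, 11.1) in frame 1 and (12.0, 10.0) in frame 2.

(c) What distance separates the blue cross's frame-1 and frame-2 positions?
1.8

The blue cross moved from (3.3, 11.1) to (2.5, 12.7), a distance of √(0.8² + 1.6²) ≈ 1.8.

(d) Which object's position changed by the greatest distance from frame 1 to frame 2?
the orange triangle

(moved 5.8; next 5.1)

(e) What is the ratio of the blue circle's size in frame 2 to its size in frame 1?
0.7×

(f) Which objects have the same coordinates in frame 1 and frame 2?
the red triangle, the brown triangle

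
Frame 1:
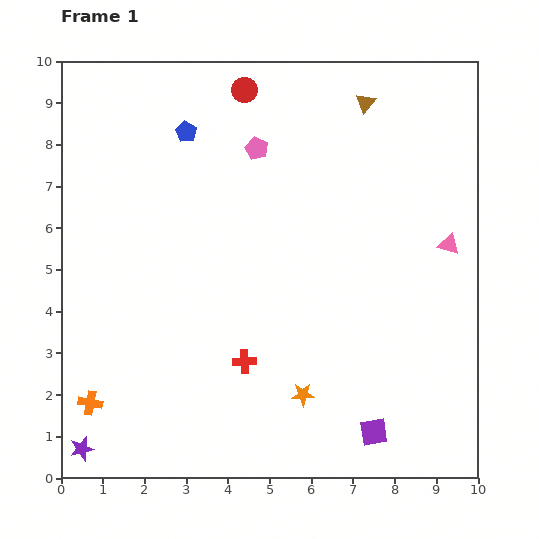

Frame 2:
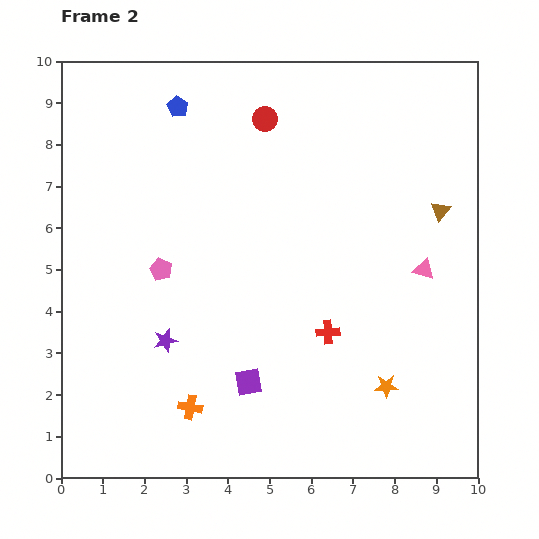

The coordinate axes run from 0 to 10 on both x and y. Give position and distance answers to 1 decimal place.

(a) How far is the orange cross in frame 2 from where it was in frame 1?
2.4

The orange cross moved from (0.7, 1.8) to (3.1, 1.7), a distance of √(2.4² + 0.1²) ≈ 2.4.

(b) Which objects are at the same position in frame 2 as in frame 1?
none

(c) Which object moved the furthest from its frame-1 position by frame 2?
the pink pentagon

(moved 3.7; next 3.3)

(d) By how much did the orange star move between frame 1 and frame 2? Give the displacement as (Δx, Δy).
(2.0, 0.2)

The orange star was at (5.8, 2.0) in frame 1 and (7.8, 2.2) in frame 2.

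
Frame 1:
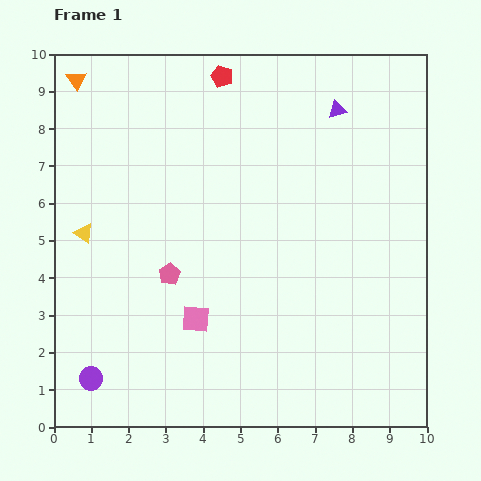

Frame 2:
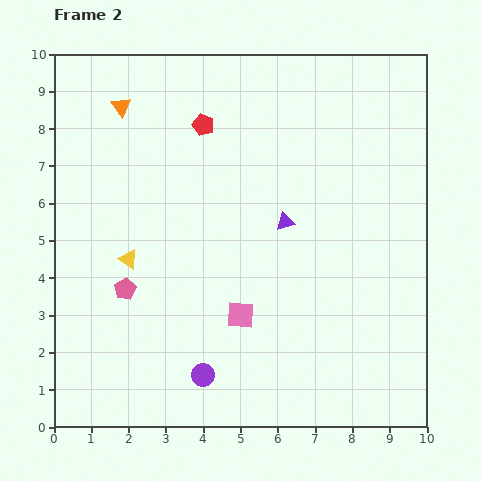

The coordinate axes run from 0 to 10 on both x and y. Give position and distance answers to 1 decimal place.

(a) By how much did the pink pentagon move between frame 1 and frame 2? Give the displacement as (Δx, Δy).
(-1.2, -0.4)

The pink pentagon was at (3.1, 4.1) in frame 1 and (1.9, 3.7) in frame 2.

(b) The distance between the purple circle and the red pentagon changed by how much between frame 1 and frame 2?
-2.1

Distance in frame 1: 8.8. Distance in frame 2: 6.7.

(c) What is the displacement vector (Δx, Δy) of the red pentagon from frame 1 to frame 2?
(-0.5, -1.3)

The red pentagon was at (4.5, 9.4) in frame 1 and (4.0, 8.1) in frame 2.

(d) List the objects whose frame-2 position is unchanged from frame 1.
none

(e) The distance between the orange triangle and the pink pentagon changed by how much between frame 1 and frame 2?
-0.9

Distance in frame 1: 5.8. Distance in frame 2: 4.9.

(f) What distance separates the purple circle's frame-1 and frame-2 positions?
3.0

The purple circle moved from (1.0, 1.3) to (4.0, 1.4), a distance of √(3.0² + 0.1²) ≈ 3.0.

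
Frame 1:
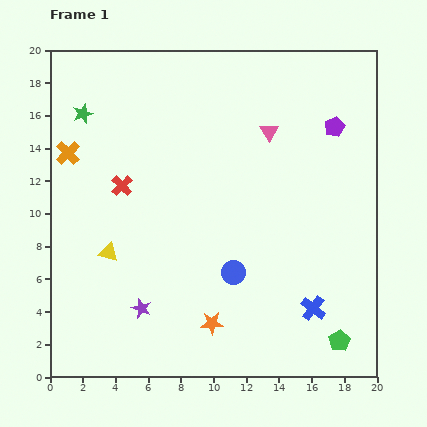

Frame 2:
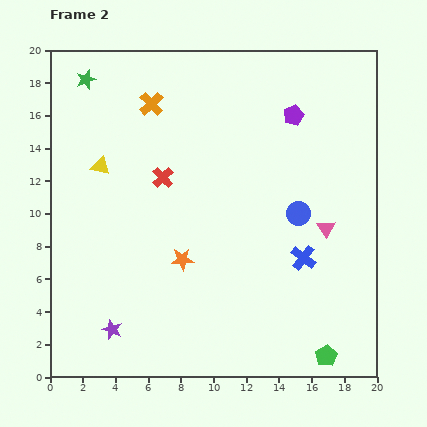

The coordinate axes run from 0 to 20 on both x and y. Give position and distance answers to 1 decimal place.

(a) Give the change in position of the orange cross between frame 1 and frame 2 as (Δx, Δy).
(5.1, 3.0)

The orange cross was at (1.1, 13.7) in frame 1 and (6.2, 16.7) in frame 2.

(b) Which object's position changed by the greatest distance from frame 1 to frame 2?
the pink triangle

(moved 6.9; next 5.9)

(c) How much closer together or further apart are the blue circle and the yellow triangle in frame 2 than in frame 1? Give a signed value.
+4.7

Distance in frame 1: 7.7. Distance in frame 2: 12.4.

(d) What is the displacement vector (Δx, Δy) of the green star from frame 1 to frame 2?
(0.2, 2.1)

The green star was at (2.0, 16.1) in frame 1 and (2.2, 18.2) in frame 2.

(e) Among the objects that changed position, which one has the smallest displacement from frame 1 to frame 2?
the green pentagon

(moved 1.2)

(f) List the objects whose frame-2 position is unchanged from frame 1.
none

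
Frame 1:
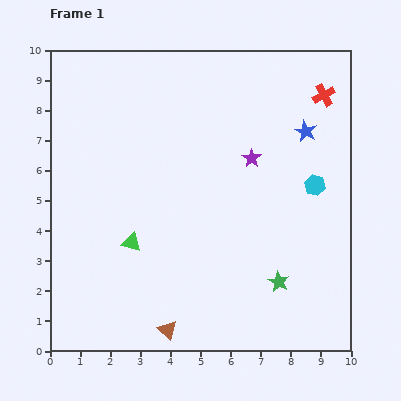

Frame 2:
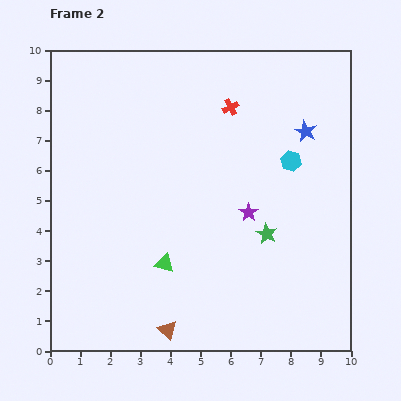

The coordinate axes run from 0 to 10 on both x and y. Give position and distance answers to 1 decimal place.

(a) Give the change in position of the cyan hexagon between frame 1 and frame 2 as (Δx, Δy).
(-0.8, 0.8)

The cyan hexagon was at (8.8, 5.5) in frame 1 and (8.0, 6.3) in frame 2.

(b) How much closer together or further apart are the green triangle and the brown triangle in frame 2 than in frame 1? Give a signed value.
-0.9

Distance in frame 1: 3.1. Distance in frame 2: 2.2.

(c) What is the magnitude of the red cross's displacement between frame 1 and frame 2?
3.1

The red cross moved from (9.1, 8.5) to (6.0, 8.1), a distance of √(3.1² + 0.4²) ≈ 3.1.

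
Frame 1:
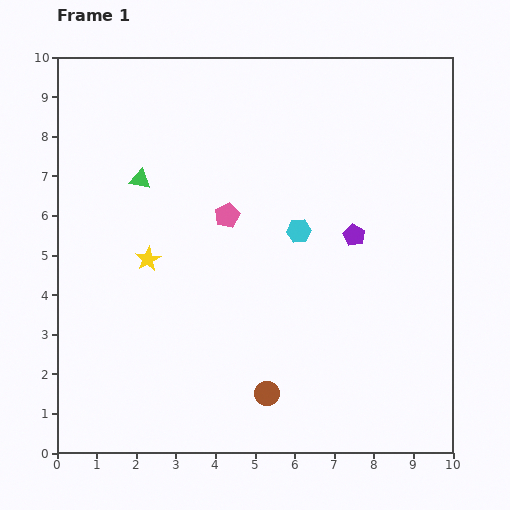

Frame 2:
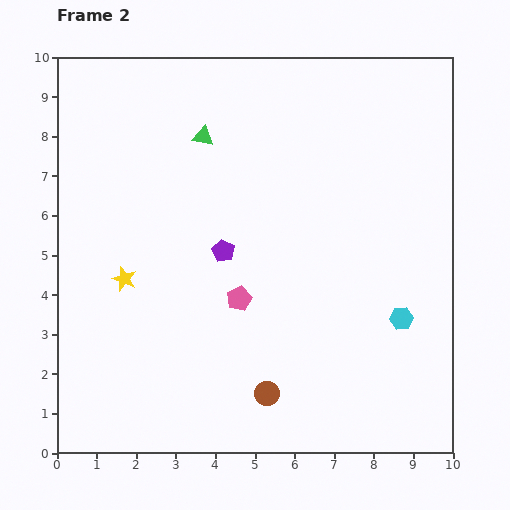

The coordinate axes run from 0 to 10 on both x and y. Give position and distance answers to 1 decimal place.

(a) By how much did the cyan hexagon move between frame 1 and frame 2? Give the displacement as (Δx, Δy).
(2.6, -2.2)

The cyan hexagon was at (6.1, 5.6) in frame 1 and (8.7, 3.4) in frame 2.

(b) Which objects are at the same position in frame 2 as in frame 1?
the brown circle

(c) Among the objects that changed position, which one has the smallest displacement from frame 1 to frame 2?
the yellow star

(moved 0.8)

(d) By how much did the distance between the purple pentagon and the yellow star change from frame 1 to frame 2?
-2.6

Distance in frame 1: 5.2. Distance in frame 2: 2.6.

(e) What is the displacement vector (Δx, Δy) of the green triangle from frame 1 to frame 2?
(1.6, 1.1)

The green triangle was at (2.1, 6.9) in frame 1 and (3.7, 8.0) in frame 2.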